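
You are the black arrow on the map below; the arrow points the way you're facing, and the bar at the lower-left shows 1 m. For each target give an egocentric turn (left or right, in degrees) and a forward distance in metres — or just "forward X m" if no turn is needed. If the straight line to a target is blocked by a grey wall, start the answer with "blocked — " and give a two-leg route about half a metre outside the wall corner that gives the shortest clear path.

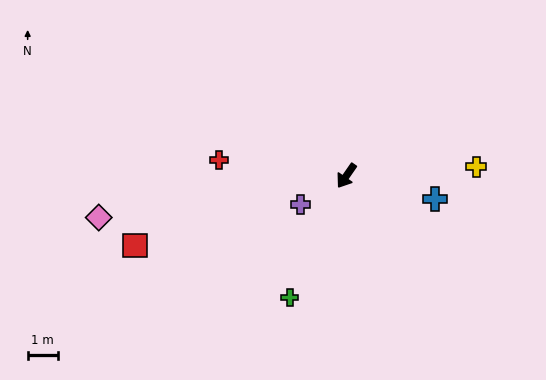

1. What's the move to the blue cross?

turn left 110°, forward 3.0 m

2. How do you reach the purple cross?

turn right 23°, forward 1.8 m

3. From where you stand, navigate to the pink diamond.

turn right 46°, forward 8.3 m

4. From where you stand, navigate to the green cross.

turn left 10°, forward 4.4 m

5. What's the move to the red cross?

turn right 62°, forward 4.2 m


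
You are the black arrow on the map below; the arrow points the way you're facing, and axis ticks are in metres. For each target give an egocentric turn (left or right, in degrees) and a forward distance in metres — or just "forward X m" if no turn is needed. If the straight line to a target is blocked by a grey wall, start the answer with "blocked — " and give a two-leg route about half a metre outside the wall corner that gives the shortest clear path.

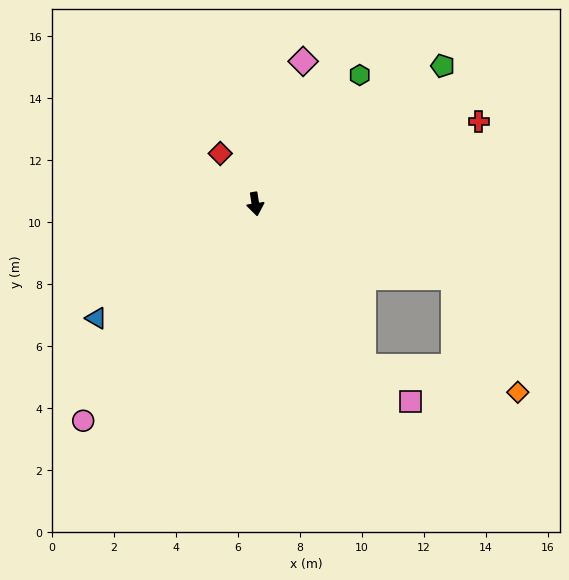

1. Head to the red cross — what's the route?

turn left 101°, forward 7.7 m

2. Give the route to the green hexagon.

turn left 132°, forward 5.3 m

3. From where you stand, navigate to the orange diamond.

blocked — turn left 61°, forward 6.8 m, then turn right 41°, forward 4.2 m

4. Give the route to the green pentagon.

turn left 118°, forward 7.5 m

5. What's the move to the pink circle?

turn right 47°, forward 8.9 m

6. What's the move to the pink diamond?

turn left 153°, forward 4.8 m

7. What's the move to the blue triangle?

turn right 63°, forward 6.3 m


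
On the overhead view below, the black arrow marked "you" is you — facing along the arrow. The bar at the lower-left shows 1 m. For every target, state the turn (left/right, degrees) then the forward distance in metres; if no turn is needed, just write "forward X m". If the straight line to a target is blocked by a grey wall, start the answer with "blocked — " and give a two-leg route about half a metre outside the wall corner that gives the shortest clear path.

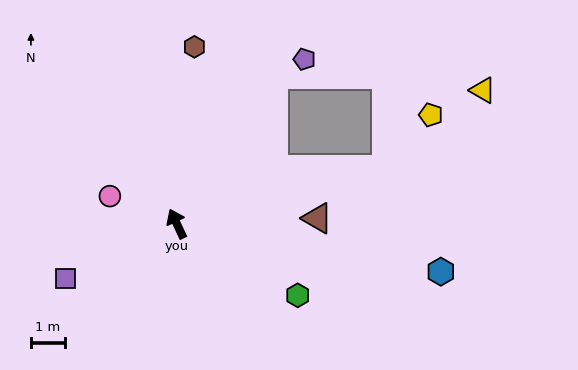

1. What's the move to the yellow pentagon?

blocked — turn right 101°, forward 6.3 m, then turn left 37°, forward 2.1 m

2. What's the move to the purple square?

turn left 91°, forward 3.6 m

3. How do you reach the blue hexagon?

turn right 125°, forward 7.8 m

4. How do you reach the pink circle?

turn left 43°, forward 2.1 m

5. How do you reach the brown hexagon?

turn right 31°, forward 5.2 m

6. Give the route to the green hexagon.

turn right 146°, forward 4.1 m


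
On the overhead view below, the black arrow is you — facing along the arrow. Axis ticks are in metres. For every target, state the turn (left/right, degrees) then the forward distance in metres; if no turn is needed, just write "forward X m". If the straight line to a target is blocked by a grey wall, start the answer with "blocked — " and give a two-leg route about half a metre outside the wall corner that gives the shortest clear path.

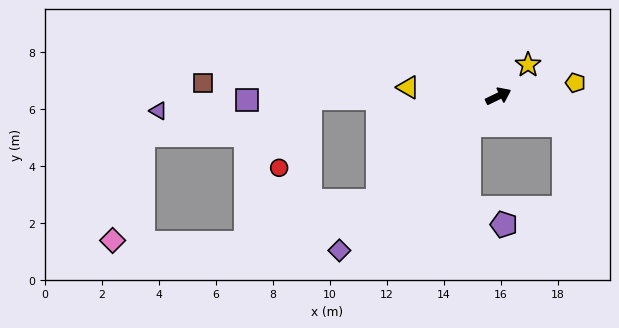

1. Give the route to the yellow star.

turn left 21°, forward 1.5 m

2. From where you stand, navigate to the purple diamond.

turn right 162°, forward 7.8 m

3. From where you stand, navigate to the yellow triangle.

turn left 149°, forward 3.2 m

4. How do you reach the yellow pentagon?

turn right 16°, forward 2.7 m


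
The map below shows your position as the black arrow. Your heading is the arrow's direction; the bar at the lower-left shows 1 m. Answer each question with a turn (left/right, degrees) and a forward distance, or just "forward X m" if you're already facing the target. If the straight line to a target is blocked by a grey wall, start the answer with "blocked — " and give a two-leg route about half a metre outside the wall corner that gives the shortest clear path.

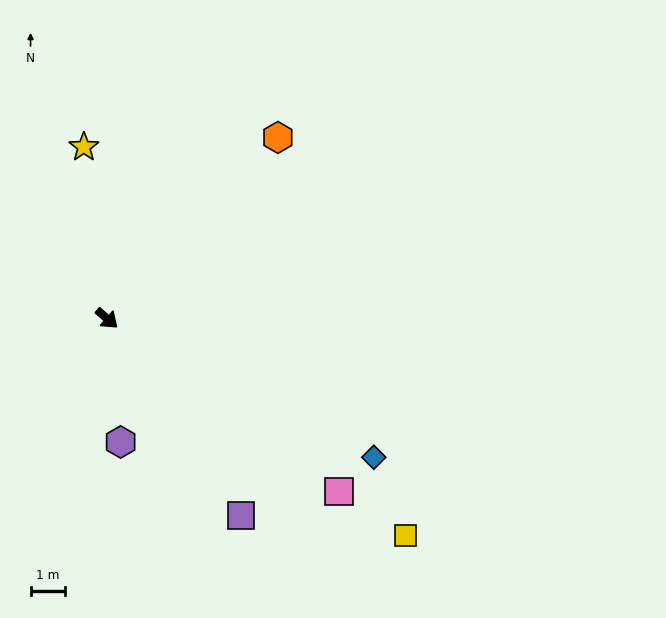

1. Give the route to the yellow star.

turn left 139°, forward 5.0 m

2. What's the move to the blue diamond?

turn left 14°, forward 8.7 m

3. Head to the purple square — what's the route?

turn right 15°, forward 6.9 m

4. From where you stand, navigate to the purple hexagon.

turn right 43°, forward 3.6 m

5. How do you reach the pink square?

turn left 4°, forward 8.3 m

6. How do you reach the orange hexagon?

turn left 88°, forward 7.2 m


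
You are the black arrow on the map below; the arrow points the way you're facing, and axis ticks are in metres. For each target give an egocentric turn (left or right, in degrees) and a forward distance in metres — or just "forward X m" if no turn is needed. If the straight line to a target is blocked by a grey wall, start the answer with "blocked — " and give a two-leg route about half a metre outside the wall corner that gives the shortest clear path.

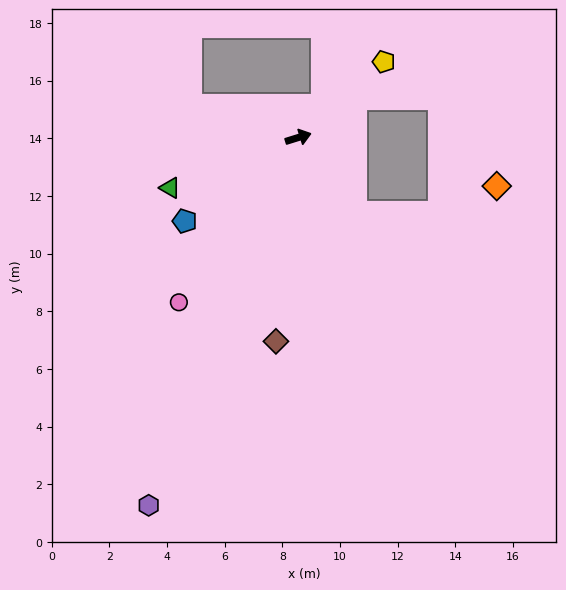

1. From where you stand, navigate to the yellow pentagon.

turn left 24°, forward 4.0 m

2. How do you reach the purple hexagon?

turn right 129°, forward 13.8 m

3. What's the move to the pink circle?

turn right 143°, forward 7.1 m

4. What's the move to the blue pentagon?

turn right 161°, forward 4.9 m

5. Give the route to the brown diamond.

turn right 114°, forward 7.1 m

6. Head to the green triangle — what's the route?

turn right 176°, forward 4.8 m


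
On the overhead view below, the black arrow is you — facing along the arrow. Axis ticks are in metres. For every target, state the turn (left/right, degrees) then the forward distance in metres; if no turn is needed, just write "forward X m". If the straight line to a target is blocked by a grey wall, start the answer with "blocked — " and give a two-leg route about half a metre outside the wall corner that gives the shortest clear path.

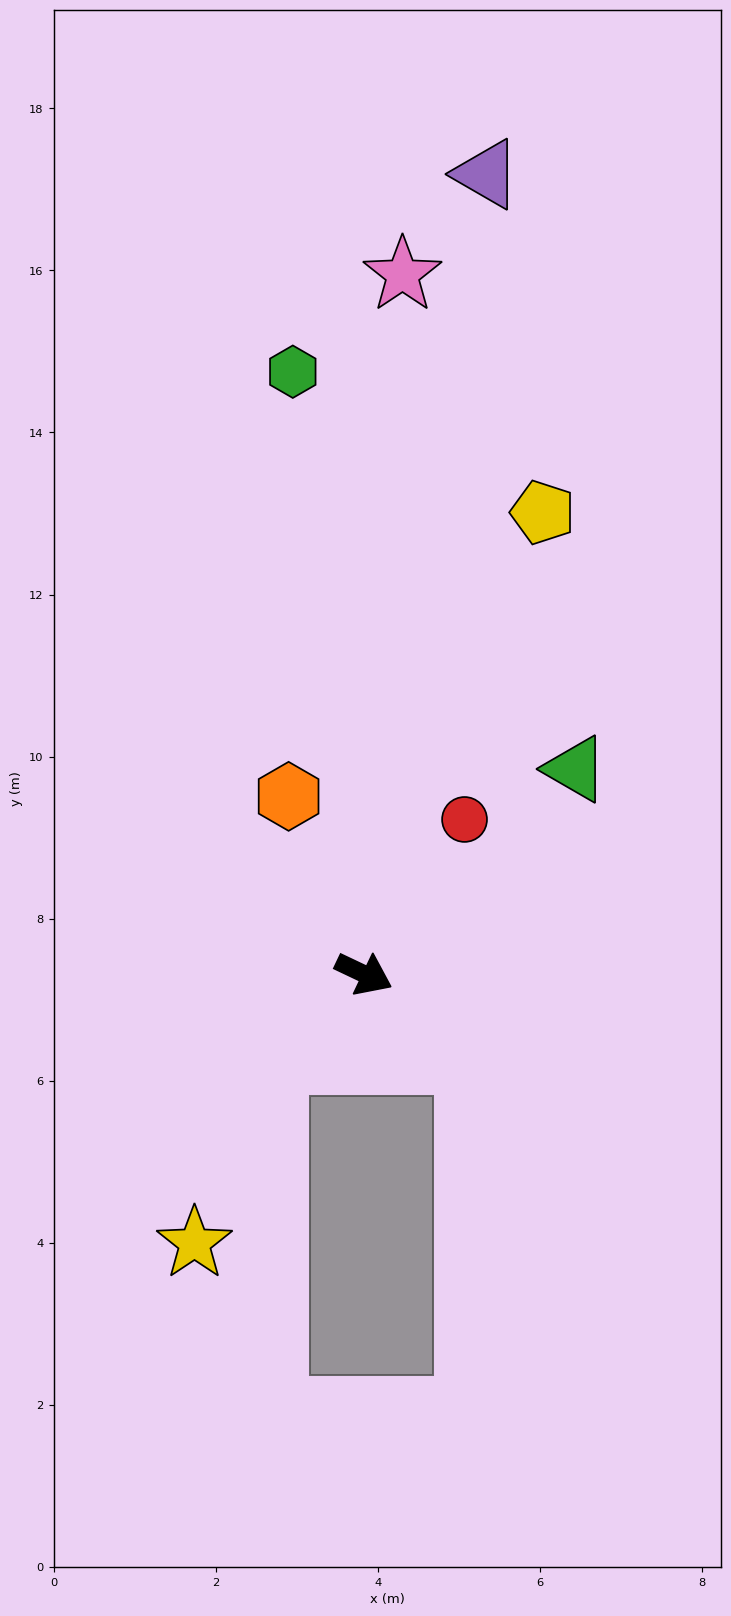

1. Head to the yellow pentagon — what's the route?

turn left 94°, forward 6.1 m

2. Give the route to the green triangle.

turn left 70°, forward 3.6 m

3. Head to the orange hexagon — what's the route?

turn left 138°, forward 2.4 m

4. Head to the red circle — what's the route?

turn left 82°, forward 2.3 m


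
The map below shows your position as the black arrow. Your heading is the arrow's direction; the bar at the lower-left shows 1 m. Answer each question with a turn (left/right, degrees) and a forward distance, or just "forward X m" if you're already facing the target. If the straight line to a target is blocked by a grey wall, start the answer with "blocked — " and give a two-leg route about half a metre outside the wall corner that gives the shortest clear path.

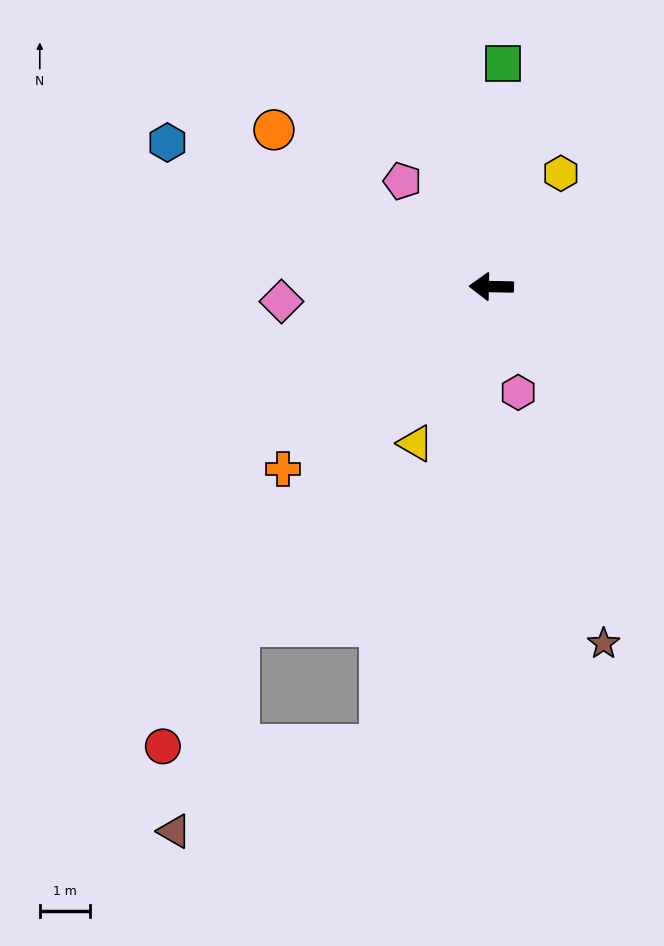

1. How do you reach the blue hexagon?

turn right 23°, forward 7.1 m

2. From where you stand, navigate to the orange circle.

turn right 35°, forward 5.4 m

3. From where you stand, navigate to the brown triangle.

blocked — turn left 54°, forward 8.5 m, then turn left 20°, forward 4.3 m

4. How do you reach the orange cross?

turn left 42°, forward 5.6 m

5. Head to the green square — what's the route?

turn right 92°, forward 4.5 m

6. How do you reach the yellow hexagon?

turn right 120°, forward 2.7 m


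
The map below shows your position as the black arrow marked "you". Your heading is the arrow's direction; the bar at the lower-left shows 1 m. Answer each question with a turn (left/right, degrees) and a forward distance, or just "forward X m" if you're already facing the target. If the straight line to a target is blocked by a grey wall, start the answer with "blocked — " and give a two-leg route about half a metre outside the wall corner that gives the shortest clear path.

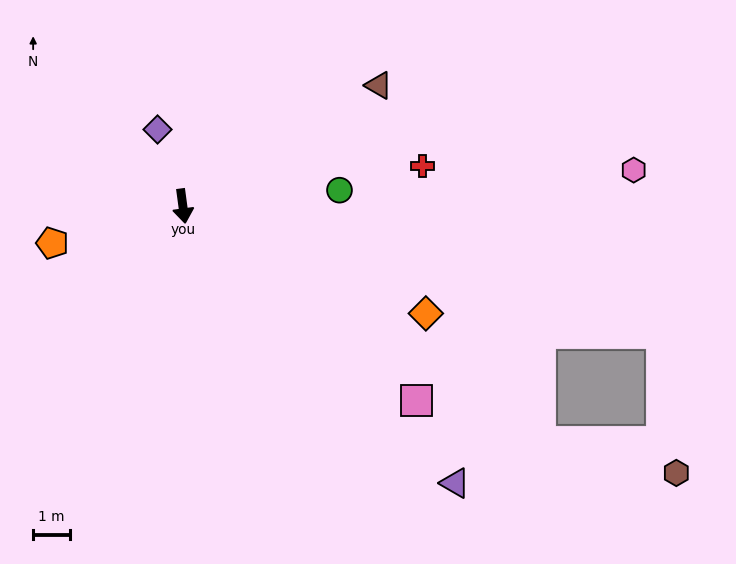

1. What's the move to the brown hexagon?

blocked — turn left 49°, forward 11.6 m, then turn left 21°, forward 3.8 m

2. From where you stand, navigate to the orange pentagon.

turn right 82°, forward 3.7 m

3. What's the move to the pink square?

turn left 43°, forward 8.2 m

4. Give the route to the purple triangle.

turn left 37°, forward 10.5 m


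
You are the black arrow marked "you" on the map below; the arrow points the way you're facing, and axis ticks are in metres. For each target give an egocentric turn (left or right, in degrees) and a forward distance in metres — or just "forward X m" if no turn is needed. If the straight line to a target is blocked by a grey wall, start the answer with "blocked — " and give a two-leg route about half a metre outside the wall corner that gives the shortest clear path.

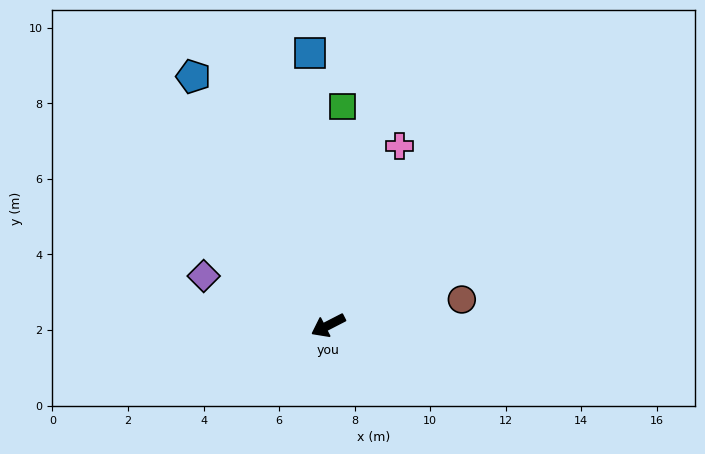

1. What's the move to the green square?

turn right 121°, forward 5.8 m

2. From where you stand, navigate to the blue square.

turn right 113°, forward 7.2 m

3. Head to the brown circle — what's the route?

turn left 164°, forward 3.6 m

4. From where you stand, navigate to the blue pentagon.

turn right 89°, forward 7.5 m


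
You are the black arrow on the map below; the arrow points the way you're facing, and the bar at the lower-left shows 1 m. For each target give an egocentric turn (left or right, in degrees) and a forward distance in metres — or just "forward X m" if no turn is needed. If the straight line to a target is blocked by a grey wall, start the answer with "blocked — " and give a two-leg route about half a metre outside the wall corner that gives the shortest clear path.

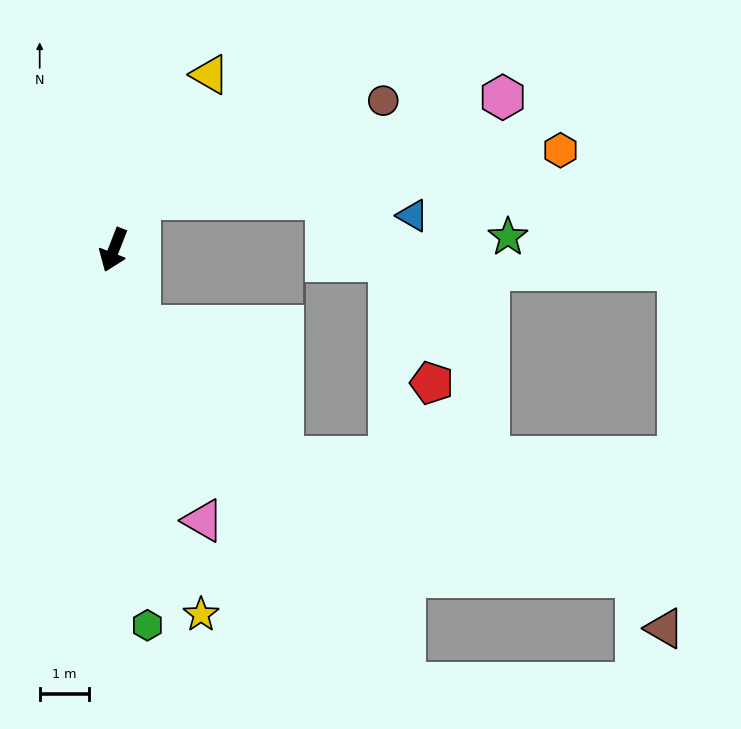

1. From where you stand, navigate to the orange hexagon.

blocked — turn left 174°, forward 1.2 m, then turn right 56°, forward 8.6 m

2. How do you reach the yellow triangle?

turn left 173°, forward 4.1 m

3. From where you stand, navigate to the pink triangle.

turn left 40°, forward 5.8 m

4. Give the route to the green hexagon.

turn left 26°, forward 7.7 m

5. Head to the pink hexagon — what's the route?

blocked — turn left 174°, forward 1.2 m, then turn right 47°, forward 7.7 m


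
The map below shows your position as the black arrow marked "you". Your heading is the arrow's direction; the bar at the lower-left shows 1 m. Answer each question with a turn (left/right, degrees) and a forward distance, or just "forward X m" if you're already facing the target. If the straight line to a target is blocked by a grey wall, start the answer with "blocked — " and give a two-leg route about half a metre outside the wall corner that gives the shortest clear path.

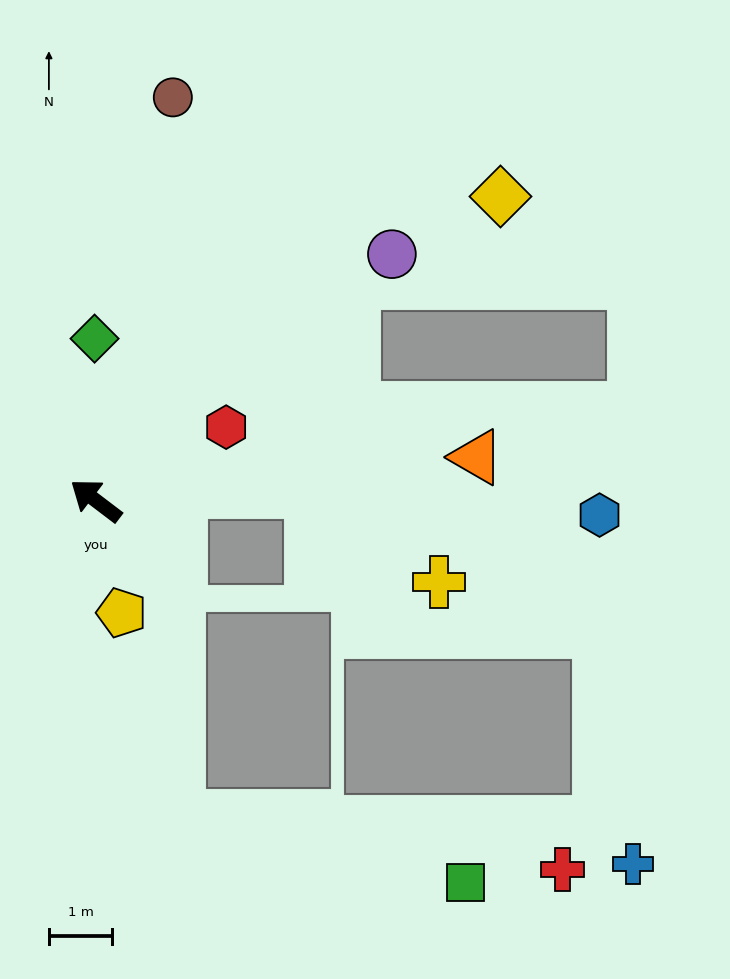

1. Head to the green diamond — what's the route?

turn right 52°, forward 2.5 m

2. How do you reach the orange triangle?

turn right 136°, forward 6.0 m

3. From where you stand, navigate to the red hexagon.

turn right 113°, forward 2.4 m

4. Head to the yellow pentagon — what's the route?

turn left 140°, forward 1.8 m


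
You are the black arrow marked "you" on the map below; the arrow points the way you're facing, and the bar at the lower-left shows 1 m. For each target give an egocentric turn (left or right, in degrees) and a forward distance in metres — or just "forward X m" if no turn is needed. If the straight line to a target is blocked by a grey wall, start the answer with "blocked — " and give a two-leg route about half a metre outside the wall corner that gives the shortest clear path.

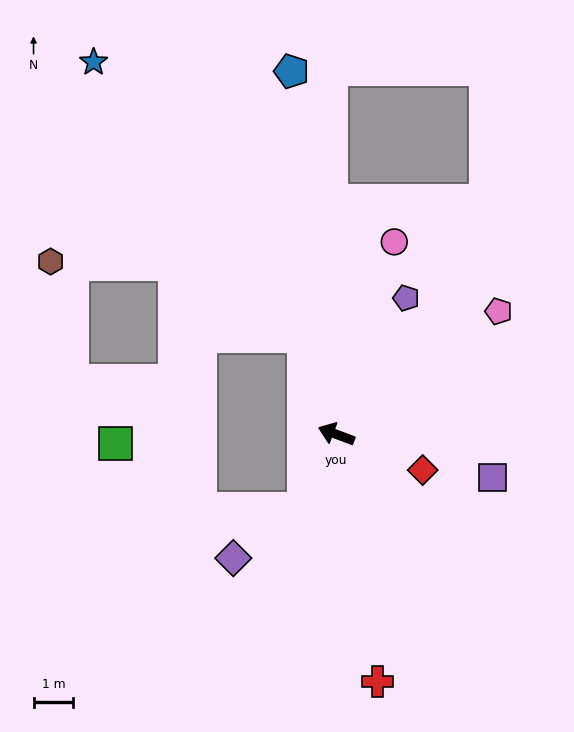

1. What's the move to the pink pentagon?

turn right 122°, forward 5.1 m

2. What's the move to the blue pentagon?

turn right 62°, forward 9.2 m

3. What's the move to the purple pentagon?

turn right 97°, forward 3.9 m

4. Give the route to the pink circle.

turn right 86°, forward 5.1 m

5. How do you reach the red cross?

turn left 120°, forward 6.3 m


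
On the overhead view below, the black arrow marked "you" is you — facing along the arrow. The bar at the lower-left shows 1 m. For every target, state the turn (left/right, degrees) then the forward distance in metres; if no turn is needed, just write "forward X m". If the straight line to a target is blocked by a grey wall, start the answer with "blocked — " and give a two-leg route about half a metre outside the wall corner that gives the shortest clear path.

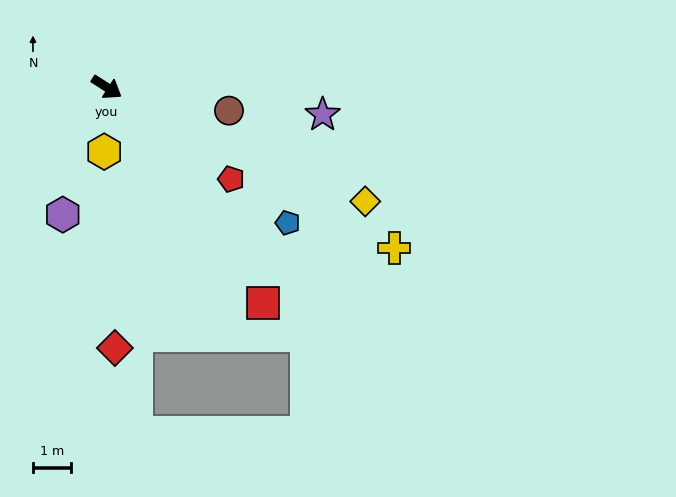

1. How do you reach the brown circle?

turn left 22°, forward 3.3 m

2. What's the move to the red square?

turn right 21°, forward 7.0 m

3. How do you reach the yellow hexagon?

turn right 60°, forward 1.7 m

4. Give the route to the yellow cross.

turn left 4°, forward 8.6 m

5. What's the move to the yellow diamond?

turn left 9°, forward 7.4 m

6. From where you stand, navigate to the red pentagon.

turn right 4°, forward 4.1 m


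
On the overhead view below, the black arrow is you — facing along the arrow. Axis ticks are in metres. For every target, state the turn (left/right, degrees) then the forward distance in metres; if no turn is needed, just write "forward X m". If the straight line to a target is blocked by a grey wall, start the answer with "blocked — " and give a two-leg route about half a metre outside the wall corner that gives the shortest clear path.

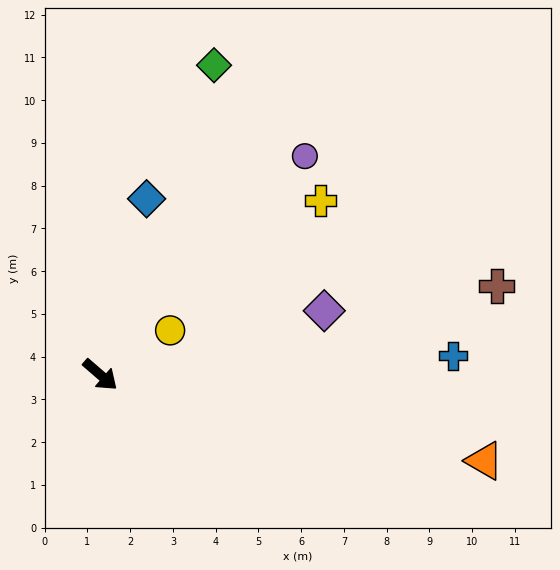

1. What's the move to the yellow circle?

turn left 73°, forward 1.9 m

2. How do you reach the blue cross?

turn left 44°, forward 8.3 m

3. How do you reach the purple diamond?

turn left 57°, forward 5.4 m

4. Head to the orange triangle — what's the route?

turn left 28°, forward 9.2 m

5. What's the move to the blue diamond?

turn left 116°, forward 4.3 m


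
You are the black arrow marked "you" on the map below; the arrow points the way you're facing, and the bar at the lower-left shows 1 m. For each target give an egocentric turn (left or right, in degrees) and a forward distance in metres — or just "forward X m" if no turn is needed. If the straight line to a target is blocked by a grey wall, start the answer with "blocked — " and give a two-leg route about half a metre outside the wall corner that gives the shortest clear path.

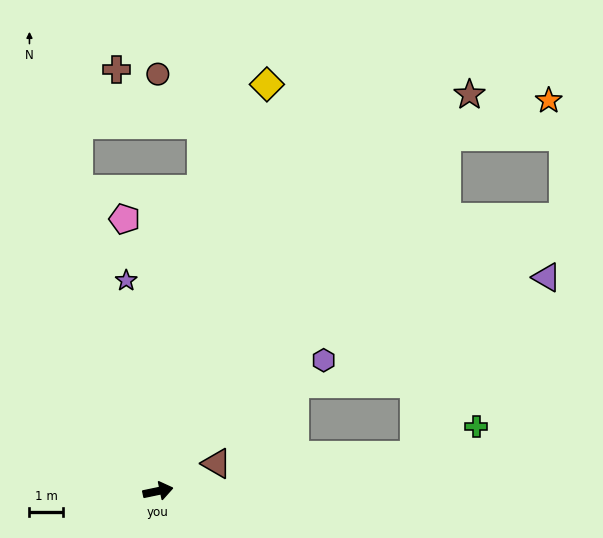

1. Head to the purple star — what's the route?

turn left 87°, forward 6.4 m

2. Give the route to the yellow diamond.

turn left 63°, forward 12.7 m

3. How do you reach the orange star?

blocked — turn left 39°, forward 13.8 m, then turn right 31°, forward 3.3 m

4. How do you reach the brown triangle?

turn left 13°, forward 2.0 m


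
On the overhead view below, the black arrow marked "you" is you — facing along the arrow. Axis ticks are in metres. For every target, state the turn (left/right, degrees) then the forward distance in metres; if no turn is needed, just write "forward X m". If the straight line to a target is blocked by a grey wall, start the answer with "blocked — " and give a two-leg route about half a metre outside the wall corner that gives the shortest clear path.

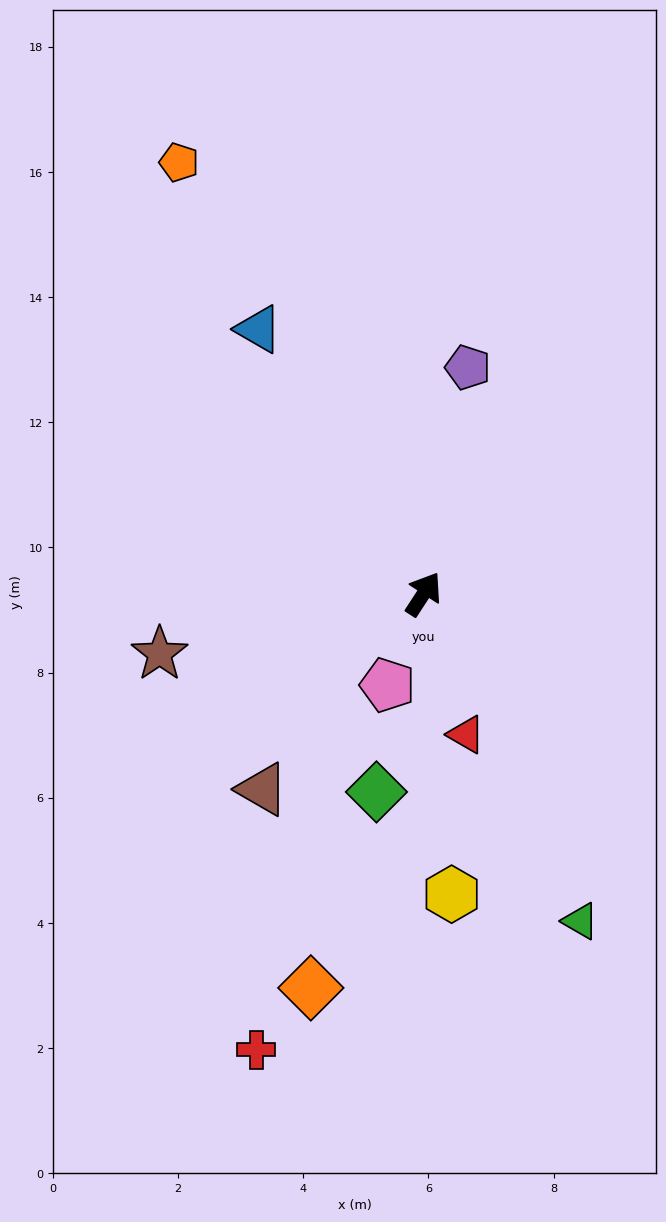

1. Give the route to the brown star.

turn left 136°, forward 4.3 m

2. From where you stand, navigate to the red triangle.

turn right 130°, forward 2.3 m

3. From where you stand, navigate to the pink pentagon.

turn right 169°, forward 1.6 m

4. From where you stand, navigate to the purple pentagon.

turn left 22°, forward 3.7 m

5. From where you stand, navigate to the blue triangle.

turn left 65°, forward 5.0 m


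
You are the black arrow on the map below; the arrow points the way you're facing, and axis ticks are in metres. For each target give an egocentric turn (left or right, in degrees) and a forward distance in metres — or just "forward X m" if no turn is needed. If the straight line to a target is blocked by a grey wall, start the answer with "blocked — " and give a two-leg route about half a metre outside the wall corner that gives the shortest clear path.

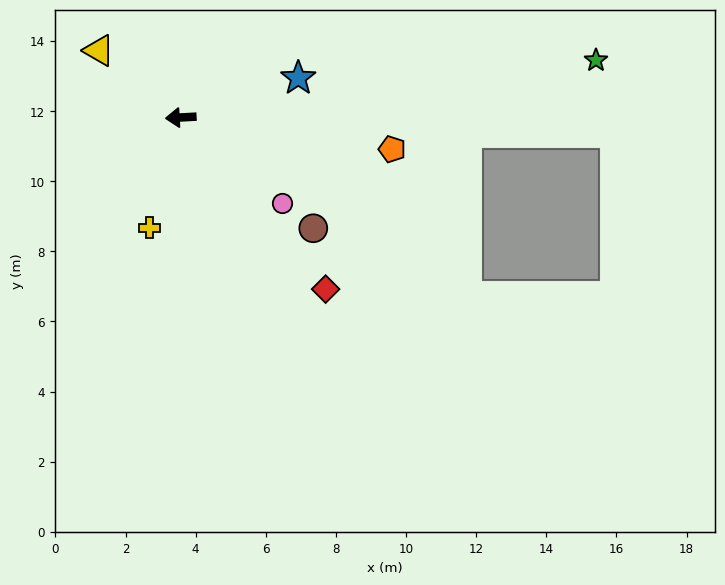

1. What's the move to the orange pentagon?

turn left 168°, forward 6.1 m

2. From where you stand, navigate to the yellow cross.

turn left 71°, forward 3.3 m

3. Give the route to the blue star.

turn right 165°, forward 3.5 m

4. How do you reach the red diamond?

turn left 127°, forward 6.4 m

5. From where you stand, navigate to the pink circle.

turn left 137°, forward 3.8 m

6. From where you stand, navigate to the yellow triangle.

turn right 42°, forward 3.0 m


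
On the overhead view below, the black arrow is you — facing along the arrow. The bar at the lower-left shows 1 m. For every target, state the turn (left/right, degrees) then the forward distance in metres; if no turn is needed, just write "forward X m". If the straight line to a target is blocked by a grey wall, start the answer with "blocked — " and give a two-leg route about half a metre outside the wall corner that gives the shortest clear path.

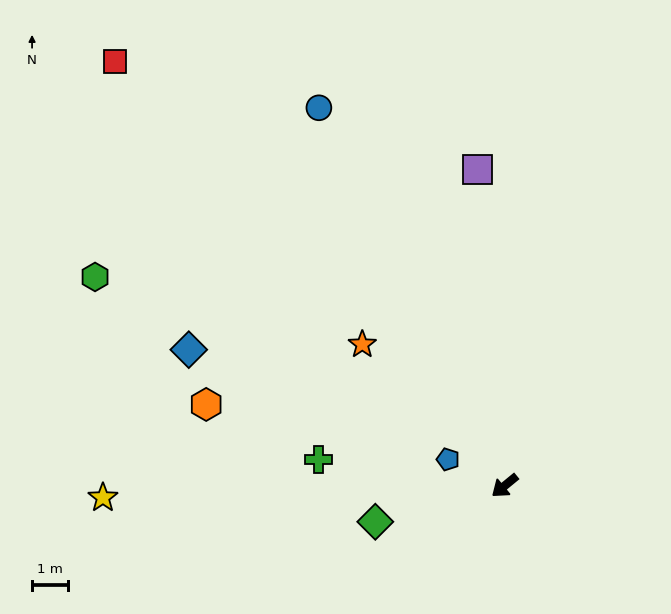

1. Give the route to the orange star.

turn right 84°, forward 5.6 m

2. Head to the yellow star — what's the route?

turn right 38°, forward 11.3 m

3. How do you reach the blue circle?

turn right 103°, forward 11.8 m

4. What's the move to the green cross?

turn right 47°, forward 5.3 m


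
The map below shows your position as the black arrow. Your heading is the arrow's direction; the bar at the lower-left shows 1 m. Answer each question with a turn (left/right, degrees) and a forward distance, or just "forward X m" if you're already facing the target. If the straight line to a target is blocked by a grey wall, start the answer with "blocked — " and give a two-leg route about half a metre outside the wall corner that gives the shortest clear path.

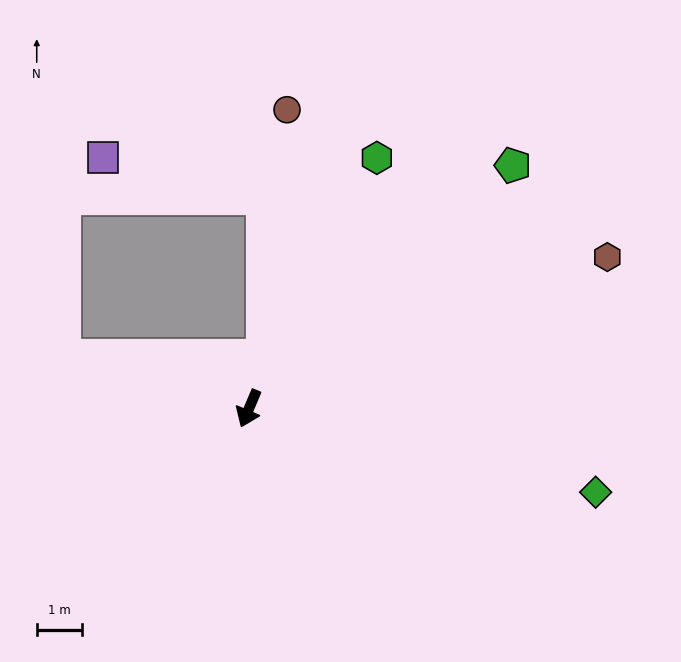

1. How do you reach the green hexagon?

turn left 176°, forward 6.2 m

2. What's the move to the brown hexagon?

turn left 136°, forward 8.5 m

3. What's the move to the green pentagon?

turn left 155°, forward 7.9 m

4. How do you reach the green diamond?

turn left 99°, forward 7.8 m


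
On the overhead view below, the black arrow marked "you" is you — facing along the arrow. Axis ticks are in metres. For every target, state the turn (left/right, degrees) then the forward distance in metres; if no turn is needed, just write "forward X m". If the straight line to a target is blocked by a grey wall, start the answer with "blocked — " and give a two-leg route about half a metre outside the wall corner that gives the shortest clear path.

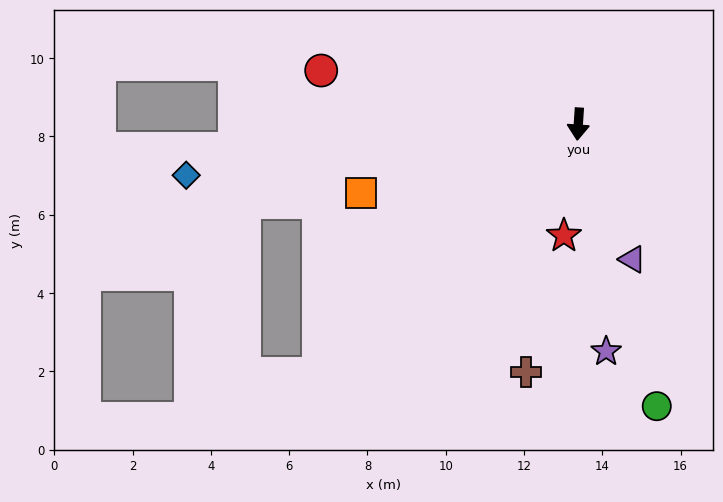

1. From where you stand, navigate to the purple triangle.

turn left 26°, forward 3.7 m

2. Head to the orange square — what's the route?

turn right 69°, forward 5.8 m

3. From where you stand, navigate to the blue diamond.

turn right 79°, forward 10.1 m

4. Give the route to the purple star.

turn left 11°, forward 5.8 m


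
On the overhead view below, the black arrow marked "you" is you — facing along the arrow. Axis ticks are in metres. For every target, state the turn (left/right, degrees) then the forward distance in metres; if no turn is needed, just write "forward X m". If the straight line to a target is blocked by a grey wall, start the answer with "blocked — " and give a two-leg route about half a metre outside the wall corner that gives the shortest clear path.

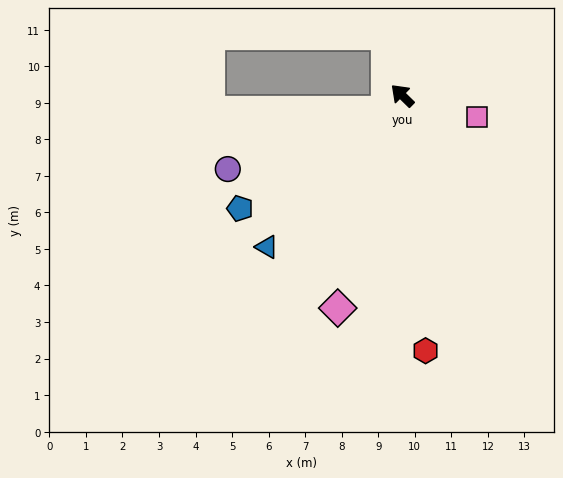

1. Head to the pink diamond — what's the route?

turn left 118°, forward 6.1 m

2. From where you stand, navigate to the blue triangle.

turn left 93°, forward 5.6 m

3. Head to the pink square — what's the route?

turn right 152°, forward 2.1 m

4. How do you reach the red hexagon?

turn left 140°, forward 7.0 m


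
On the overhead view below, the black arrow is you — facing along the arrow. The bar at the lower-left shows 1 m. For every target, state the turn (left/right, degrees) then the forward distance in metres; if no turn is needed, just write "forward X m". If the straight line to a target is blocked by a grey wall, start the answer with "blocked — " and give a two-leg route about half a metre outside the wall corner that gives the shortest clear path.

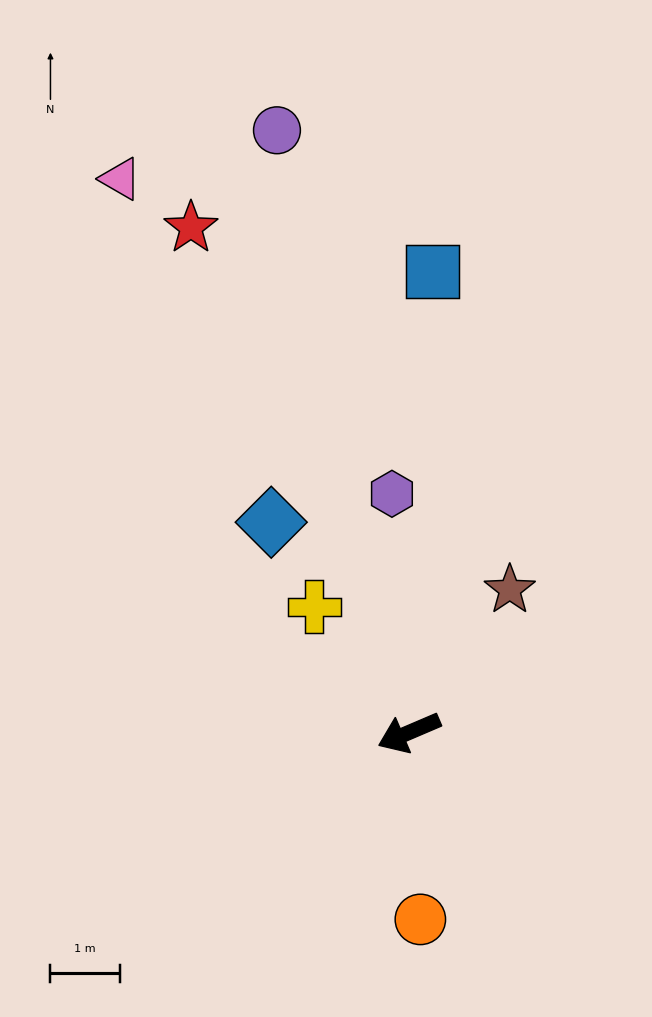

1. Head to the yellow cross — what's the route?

turn right 76°, forward 2.3 m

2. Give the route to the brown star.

turn right 148°, forward 2.5 m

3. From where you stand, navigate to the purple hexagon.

turn right 109°, forward 3.5 m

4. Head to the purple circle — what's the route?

turn right 101°, forward 8.9 m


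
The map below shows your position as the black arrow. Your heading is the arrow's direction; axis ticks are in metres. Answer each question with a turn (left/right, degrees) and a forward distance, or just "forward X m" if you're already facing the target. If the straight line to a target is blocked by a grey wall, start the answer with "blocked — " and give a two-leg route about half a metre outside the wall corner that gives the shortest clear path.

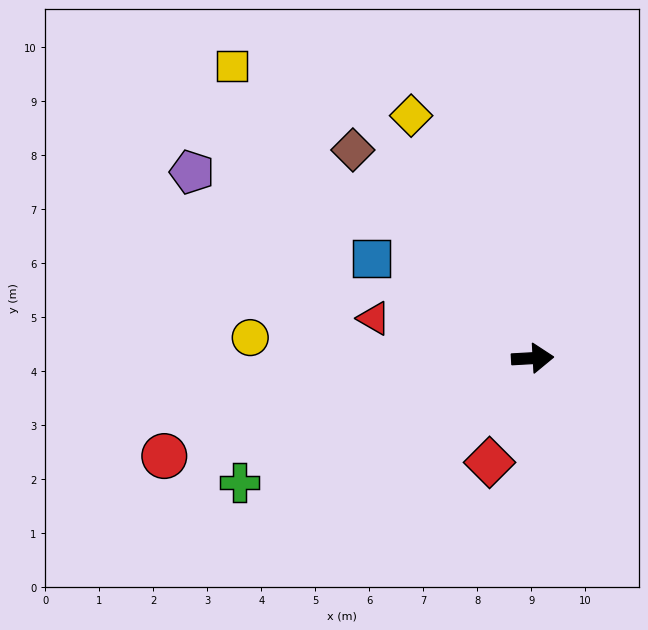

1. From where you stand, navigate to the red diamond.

turn right 116°, forward 2.1 m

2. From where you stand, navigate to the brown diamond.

turn left 128°, forward 5.1 m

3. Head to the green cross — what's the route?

turn right 160°, forward 5.9 m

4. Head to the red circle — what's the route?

turn right 168°, forward 7.1 m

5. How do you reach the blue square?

turn left 145°, forward 3.5 m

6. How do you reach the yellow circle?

turn left 173°, forward 5.2 m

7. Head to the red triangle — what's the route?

turn left 163°, forward 3.0 m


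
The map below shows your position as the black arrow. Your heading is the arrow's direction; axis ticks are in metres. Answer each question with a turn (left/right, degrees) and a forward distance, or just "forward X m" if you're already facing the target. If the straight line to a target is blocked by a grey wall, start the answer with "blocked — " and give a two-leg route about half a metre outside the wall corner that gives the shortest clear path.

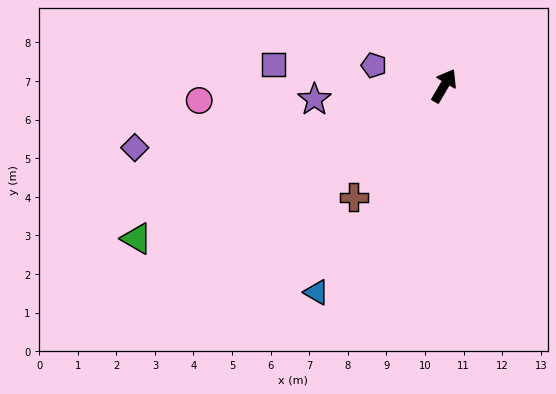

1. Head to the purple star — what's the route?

turn left 127°, forward 3.4 m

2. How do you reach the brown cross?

turn left 171°, forward 3.7 m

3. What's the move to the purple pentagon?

turn left 104°, forward 1.9 m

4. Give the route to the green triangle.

turn left 147°, forward 8.9 m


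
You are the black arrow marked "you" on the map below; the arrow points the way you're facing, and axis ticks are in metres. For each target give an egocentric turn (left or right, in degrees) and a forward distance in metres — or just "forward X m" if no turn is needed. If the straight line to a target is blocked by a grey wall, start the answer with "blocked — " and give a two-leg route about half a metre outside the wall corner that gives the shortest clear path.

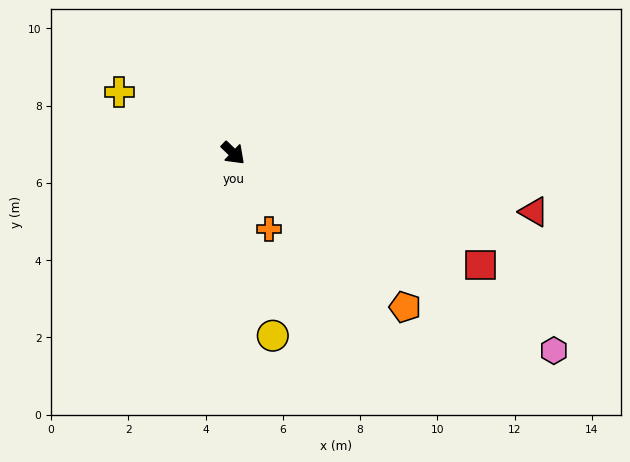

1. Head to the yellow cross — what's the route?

turn right 164°, forward 3.3 m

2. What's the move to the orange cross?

turn right 21°, forward 2.2 m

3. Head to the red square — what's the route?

turn left 20°, forward 7.0 m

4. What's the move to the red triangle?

turn left 33°, forward 7.9 m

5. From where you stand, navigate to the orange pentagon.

turn left 2°, forward 6.0 m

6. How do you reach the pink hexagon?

turn left 12°, forward 9.7 m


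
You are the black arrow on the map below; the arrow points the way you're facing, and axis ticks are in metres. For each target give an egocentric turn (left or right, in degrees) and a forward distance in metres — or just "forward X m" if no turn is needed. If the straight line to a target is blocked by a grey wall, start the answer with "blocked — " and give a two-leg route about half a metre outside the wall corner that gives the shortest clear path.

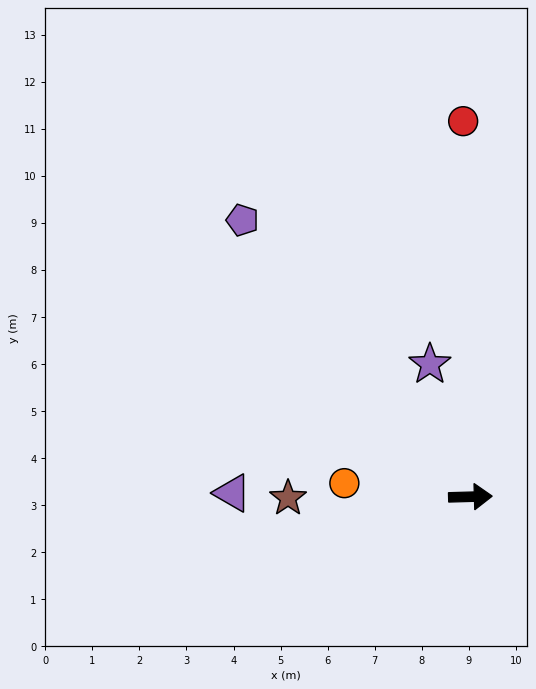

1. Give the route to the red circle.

turn left 89°, forward 8.0 m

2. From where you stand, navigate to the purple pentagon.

turn left 128°, forward 7.6 m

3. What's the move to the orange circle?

turn left 172°, forward 2.7 m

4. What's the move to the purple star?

turn left 105°, forward 2.9 m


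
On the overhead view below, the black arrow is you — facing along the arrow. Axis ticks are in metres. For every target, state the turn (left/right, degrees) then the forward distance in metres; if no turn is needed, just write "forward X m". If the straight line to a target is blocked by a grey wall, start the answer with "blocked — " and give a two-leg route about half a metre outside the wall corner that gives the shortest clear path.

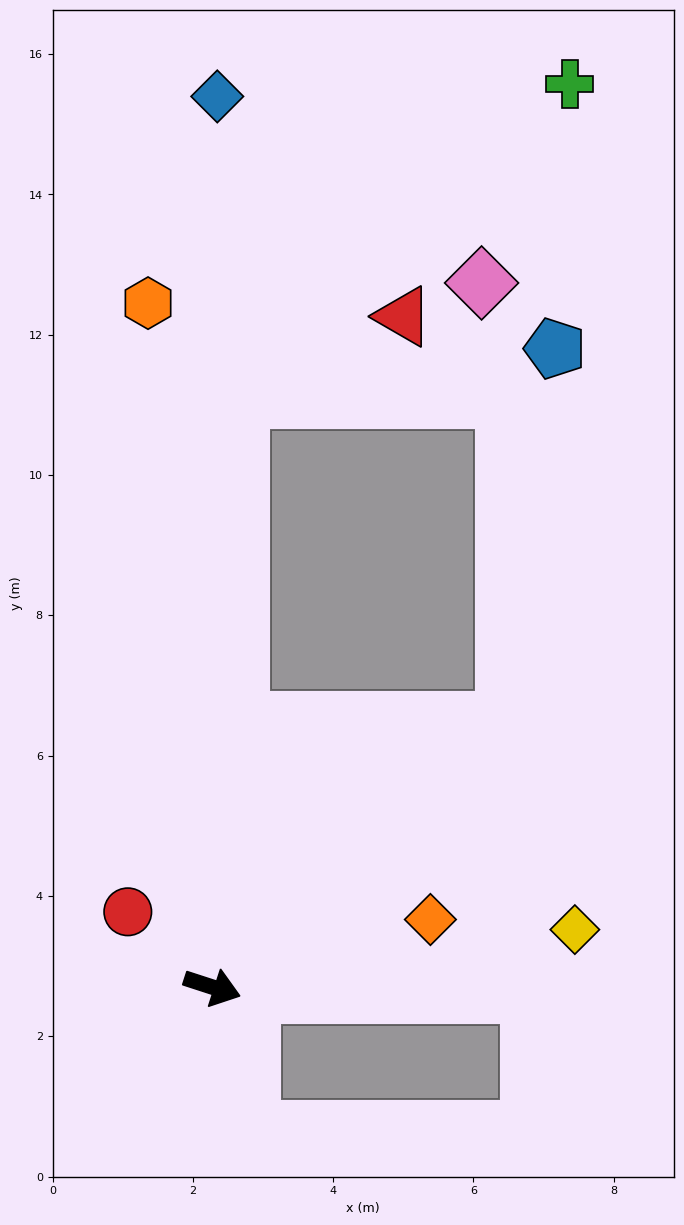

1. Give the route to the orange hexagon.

turn left 113°, forward 9.8 m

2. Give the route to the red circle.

turn left 156°, forward 1.6 m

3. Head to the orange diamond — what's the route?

turn left 35°, forward 3.3 m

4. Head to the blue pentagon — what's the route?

blocked — turn left 60°, forward 5.6 m, then turn left 40°, forward 5.4 m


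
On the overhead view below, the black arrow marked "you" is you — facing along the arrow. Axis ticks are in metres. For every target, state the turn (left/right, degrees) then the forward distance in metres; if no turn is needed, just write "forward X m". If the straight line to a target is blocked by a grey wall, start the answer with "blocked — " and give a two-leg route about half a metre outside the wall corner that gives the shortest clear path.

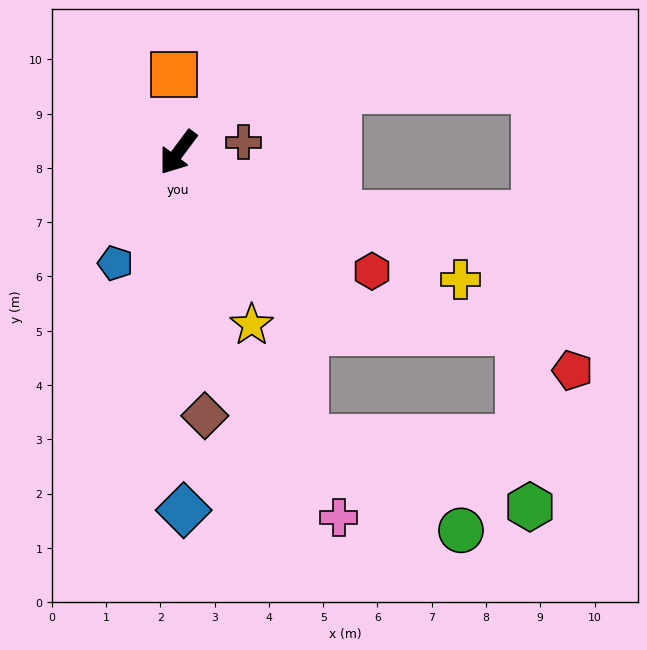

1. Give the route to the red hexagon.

turn left 95°, forward 4.2 m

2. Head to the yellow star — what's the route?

turn left 60°, forward 3.5 m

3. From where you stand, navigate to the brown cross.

turn left 135°, forward 1.2 m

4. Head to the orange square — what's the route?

turn right 140°, forward 1.4 m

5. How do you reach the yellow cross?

turn left 102°, forward 5.7 m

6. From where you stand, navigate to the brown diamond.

turn left 42°, forward 4.9 m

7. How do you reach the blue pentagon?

turn left 7°, forward 2.3 m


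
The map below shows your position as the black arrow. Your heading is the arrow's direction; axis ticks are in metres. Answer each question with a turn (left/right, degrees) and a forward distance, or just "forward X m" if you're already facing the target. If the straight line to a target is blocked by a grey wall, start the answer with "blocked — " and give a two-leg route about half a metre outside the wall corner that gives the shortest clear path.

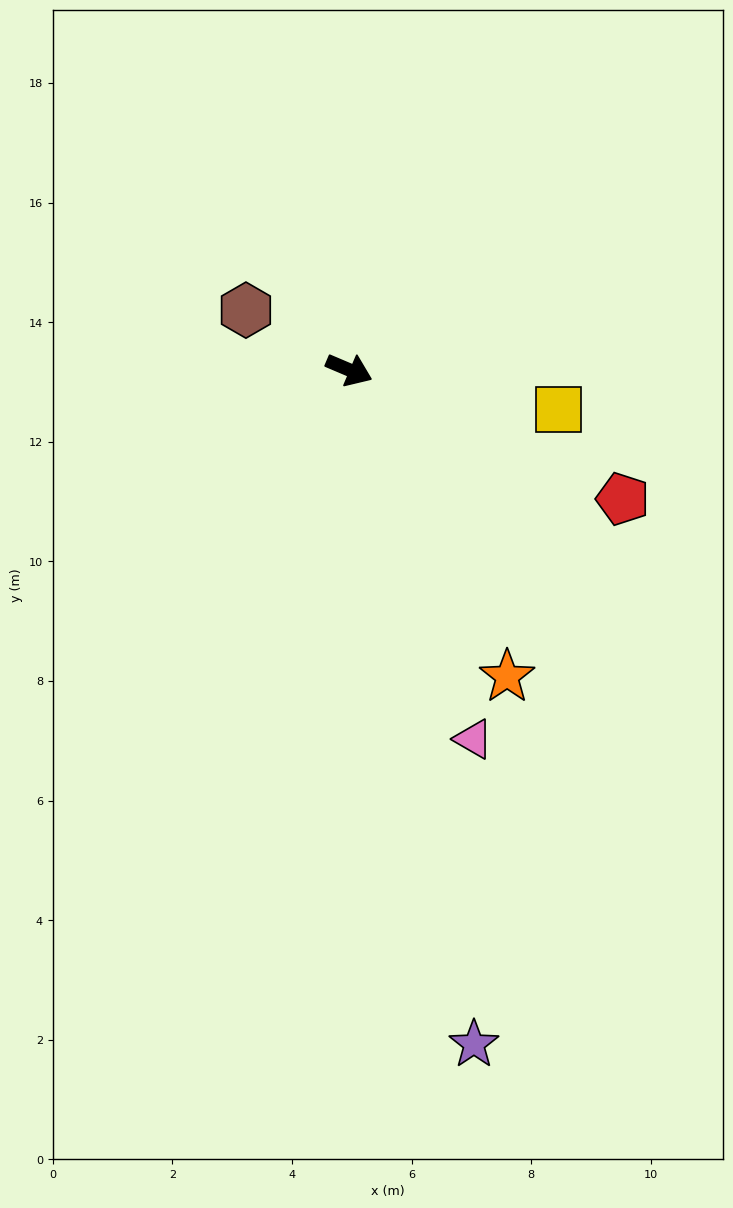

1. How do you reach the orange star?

turn right 40°, forward 5.8 m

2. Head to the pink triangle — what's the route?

turn right 48°, forward 6.5 m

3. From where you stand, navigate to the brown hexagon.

turn left 173°, forward 2.0 m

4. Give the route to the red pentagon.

turn right 2°, forward 5.1 m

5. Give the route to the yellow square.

turn left 12°, forward 3.6 m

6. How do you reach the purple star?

turn right 57°, forward 11.5 m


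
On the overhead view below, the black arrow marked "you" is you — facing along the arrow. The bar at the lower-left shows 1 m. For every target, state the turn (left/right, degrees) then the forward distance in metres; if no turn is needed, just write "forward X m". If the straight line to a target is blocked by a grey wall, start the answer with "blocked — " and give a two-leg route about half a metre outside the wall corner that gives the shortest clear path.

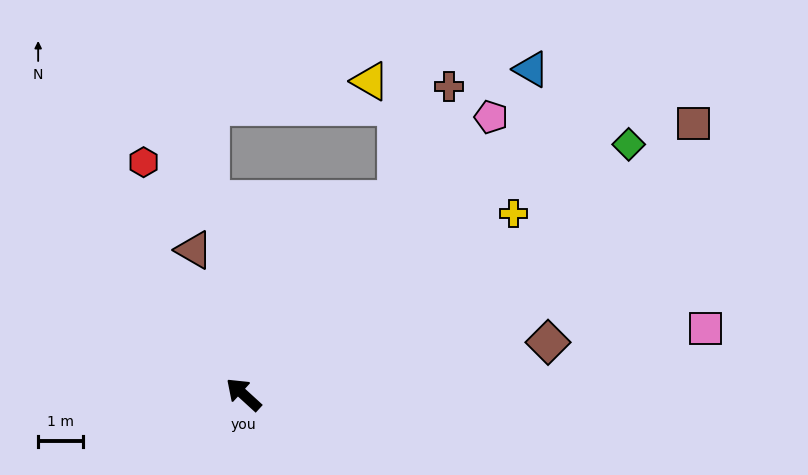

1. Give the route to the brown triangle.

turn right 29°, forward 3.4 m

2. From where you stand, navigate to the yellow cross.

turn right 104°, forward 7.2 m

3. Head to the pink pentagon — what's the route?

turn right 89°, forward 8.3 m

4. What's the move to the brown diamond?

turn right 128°, forward 6.9 m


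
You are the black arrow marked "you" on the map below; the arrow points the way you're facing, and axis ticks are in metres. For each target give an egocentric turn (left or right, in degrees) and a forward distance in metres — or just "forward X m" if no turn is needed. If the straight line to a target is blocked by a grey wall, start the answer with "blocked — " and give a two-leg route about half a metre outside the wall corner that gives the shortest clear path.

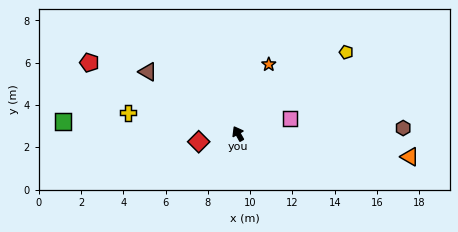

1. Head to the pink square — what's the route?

turn right 103°, forward 2.6 m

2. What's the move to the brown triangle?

turn left 26°, forward 5.2 m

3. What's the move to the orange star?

turn right 53°, forward 3.6 m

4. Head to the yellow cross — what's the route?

turn left 50°, forward 5.3 m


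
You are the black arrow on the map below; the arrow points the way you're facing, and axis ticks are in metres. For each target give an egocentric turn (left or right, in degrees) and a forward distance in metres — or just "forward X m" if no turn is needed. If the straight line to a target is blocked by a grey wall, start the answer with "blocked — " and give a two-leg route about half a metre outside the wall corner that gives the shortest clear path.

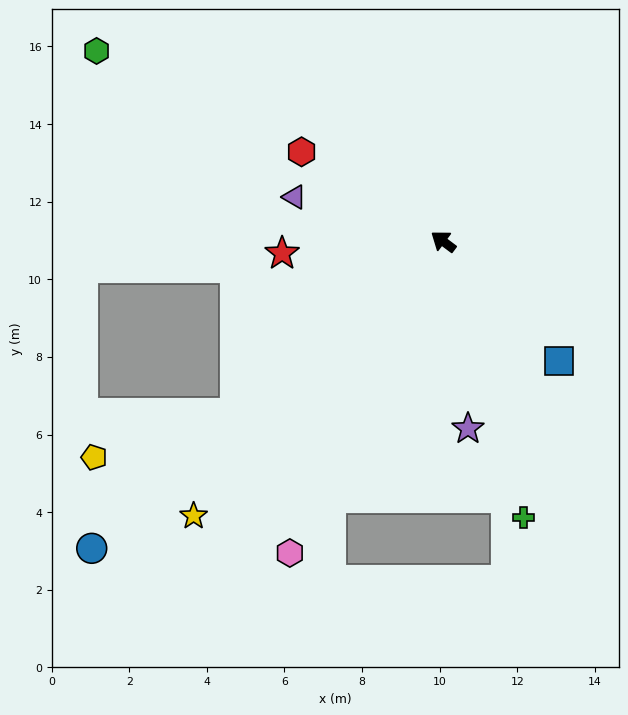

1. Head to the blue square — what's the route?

turn left 171°, forward 4.3 m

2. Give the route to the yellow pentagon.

blocked — turn left 77°, forward 6.9 m, then turn right 23°, forward 3.8 m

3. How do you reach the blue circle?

turn left 78°, forward 12.0 m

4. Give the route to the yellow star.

turn left 85°, forward 9.6 m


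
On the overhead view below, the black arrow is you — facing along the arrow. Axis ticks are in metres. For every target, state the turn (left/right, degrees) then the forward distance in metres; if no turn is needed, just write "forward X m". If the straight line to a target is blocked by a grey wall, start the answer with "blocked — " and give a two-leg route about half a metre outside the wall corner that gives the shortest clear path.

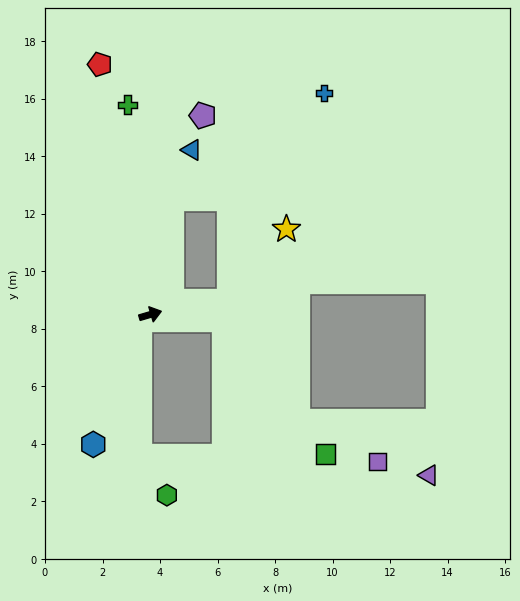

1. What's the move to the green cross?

turn left 80°, forward 7.3 m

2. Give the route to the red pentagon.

turn left 85°, forward 8.9 m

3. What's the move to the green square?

blocked — turn right 21°, forward 2.6 m, then turn right 48°, forward 5.8 m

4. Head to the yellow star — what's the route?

blocked — turn right 6°, forward 2.8 m, then turn left 41°, forward 3.2 m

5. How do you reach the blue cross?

blocked — turn left 63°, forward 4.1 m, then turn right 44°, forward 6.4 m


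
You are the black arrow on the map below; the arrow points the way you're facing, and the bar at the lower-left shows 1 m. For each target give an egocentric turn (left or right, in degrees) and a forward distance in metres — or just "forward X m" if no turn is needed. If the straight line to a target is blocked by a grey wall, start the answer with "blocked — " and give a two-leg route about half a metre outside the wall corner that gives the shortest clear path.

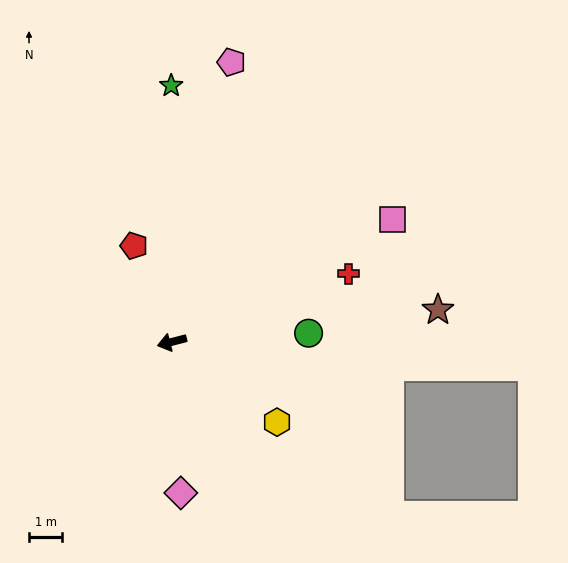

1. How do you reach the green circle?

turn left 169°, forward 4.2 m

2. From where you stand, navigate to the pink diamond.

turn left 79°, forward 4.6 m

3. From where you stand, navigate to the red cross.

turn right 174°, forward 5.7 m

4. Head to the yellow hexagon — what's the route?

turn left 128°, forward 4.0 m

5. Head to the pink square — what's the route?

turn right 166°, forward 7.6 m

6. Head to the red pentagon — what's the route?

turn right 83°, forward 3.1 m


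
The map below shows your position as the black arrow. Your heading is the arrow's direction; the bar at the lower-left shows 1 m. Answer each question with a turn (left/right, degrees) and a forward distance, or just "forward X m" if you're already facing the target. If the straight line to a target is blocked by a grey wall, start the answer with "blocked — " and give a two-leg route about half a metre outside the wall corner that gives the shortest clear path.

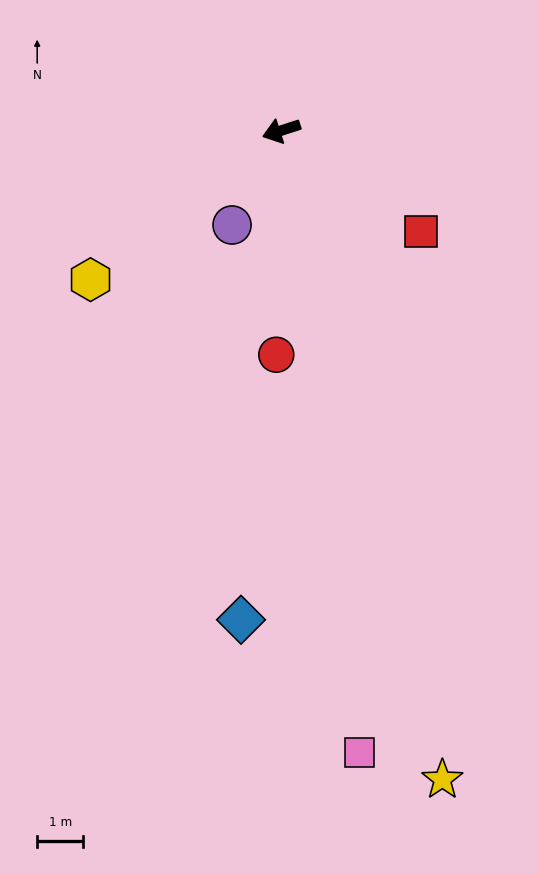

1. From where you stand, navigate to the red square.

turn left 126°, forward 3.7 m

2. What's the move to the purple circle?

turn left 44°, forward 2.3 m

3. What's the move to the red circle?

turn left 71°, forward 4.9 m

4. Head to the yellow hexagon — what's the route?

turn left 20°, forward 5.3 m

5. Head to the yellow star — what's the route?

turn left 86°, forward 14.5 m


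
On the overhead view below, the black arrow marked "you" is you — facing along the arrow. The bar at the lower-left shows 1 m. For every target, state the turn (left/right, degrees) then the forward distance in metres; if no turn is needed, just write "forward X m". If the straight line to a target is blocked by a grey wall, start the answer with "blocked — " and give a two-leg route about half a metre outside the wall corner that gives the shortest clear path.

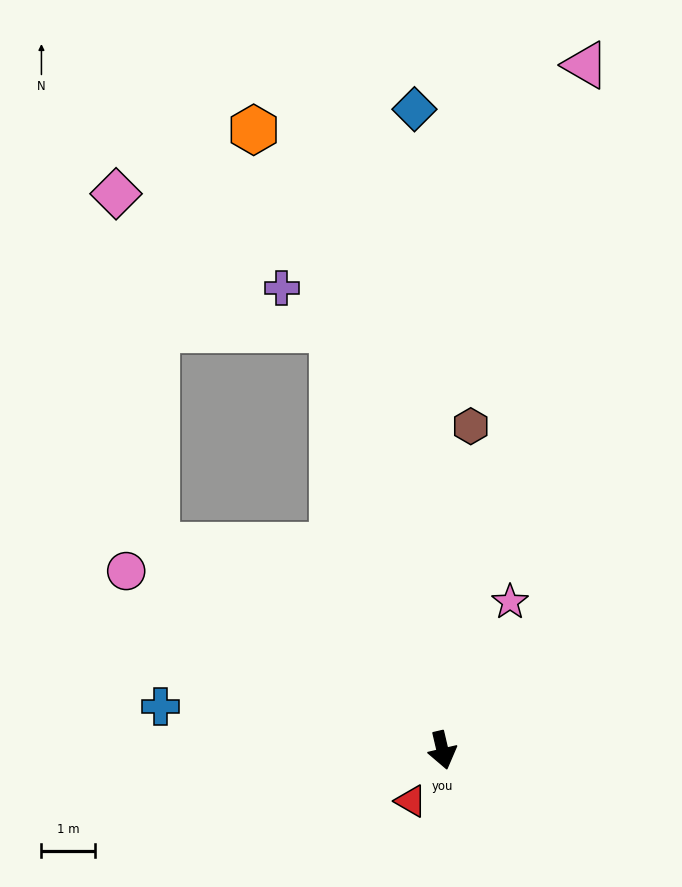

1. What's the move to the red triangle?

turn right 45°, forward 1.1 m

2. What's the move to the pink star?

turn left 142°, forward 3.0 m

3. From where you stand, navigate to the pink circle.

turn right 133°, forward 6.8 m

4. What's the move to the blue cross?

turn right 112°, forward 5.3 m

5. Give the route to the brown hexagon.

turn left 162°, forward 6.1 m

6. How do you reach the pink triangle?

turn left 155°, forward 13.1 m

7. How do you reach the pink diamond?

blocked — turn right 139°, forward 6.6 m, then turn right 47°, forward 6.6 m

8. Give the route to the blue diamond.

turn left 169°, forward 12.0 m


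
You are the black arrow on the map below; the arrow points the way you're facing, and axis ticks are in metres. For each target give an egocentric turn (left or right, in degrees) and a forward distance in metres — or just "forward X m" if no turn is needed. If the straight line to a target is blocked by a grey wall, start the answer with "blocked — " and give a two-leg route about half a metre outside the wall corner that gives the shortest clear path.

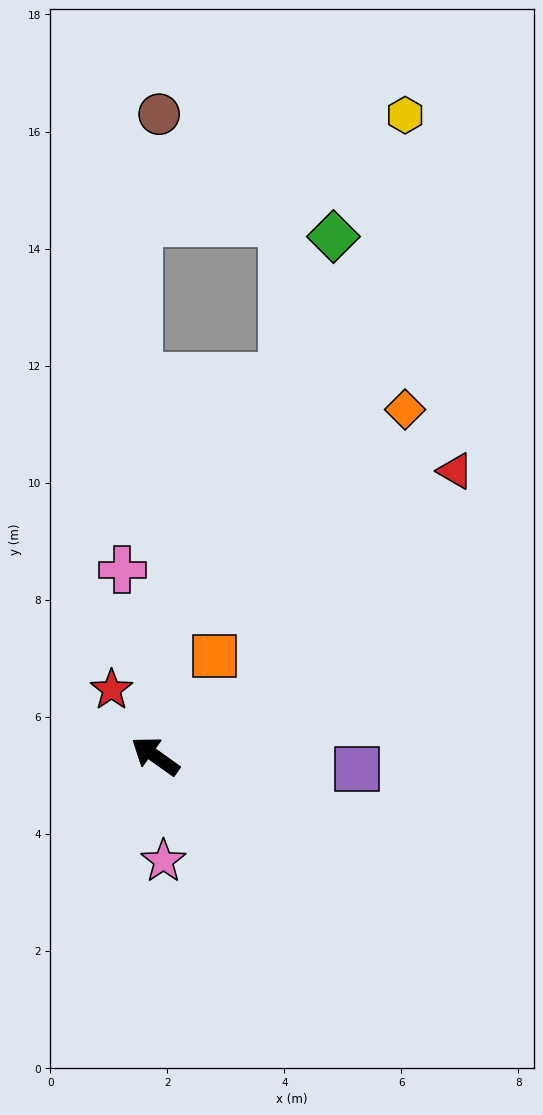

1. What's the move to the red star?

turn right 21°, forward 1.4 m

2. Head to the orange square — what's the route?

turn right 85°, forward 2.0 m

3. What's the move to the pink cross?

turn right 44°, forward 3.2 m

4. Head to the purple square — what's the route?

turn right 148°, forward 3.5 m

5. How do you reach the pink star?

turn left 130°, forward 1.8 m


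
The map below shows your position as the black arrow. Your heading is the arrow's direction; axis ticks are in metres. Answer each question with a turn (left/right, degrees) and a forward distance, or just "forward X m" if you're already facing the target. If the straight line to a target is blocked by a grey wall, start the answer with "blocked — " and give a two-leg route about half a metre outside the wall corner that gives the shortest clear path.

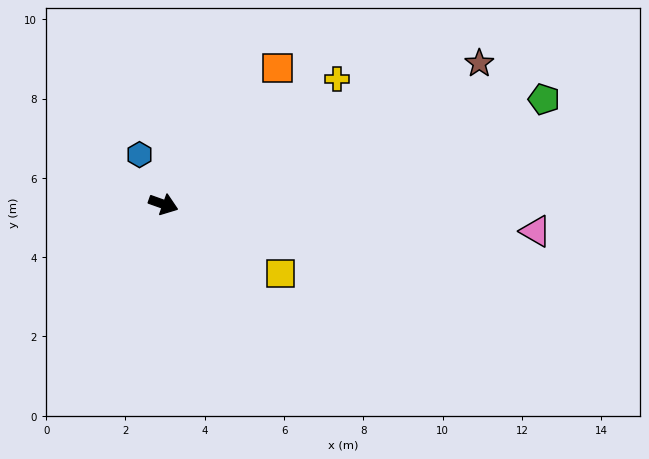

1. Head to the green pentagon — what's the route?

turn left 35°, forward 10.0 m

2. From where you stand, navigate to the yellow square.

turn right 11°, forward 3.4 m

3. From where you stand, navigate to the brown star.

turn left 44°, forward 8.7 m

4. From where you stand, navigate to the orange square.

turn left 70°, forward 4.5 m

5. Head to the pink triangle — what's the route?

turn left 15°, forward 9.4 m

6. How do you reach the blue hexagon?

turn left 135°, forward 1.4 m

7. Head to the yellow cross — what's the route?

turn left 55°, forward 5.4 m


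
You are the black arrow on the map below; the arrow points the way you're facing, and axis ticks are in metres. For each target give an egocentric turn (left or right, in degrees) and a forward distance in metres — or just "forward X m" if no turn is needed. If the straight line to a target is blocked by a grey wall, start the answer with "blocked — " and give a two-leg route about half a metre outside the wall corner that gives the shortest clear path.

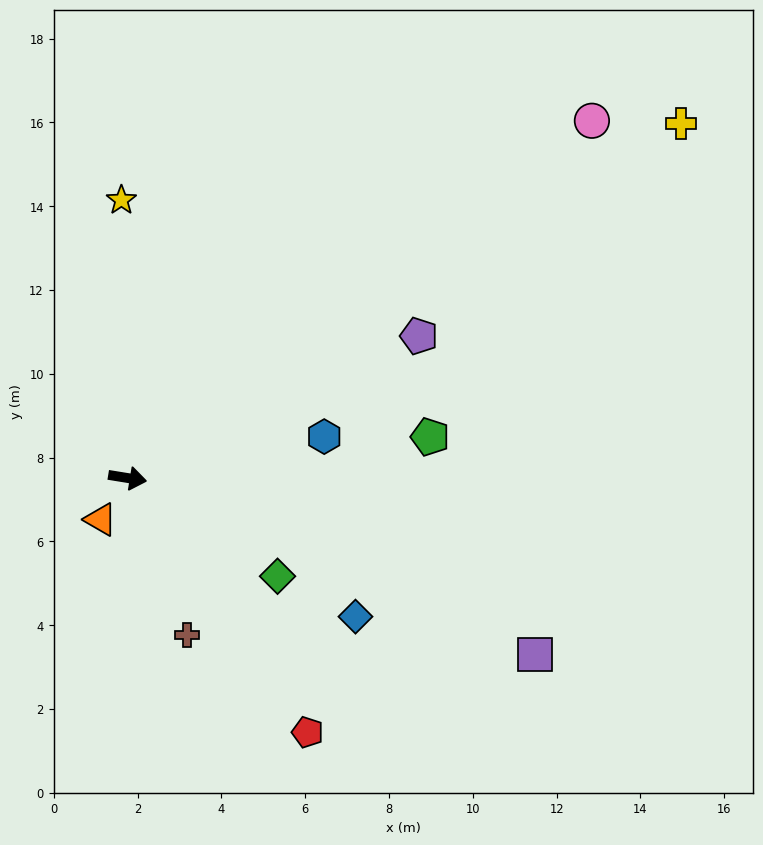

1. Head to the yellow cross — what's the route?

turn left 42°, forward 15.7 m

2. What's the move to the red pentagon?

turn right 45°, forward 7.4 m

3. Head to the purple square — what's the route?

turn right 14°, forward 10.6 m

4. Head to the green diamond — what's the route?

turn right 24°, forward 4.3 m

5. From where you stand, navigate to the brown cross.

turn right 60°, forward 4.0 m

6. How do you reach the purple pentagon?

turn left 35°, forward 7.7 m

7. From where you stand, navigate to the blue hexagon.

turn left 21°, forward 4.8 m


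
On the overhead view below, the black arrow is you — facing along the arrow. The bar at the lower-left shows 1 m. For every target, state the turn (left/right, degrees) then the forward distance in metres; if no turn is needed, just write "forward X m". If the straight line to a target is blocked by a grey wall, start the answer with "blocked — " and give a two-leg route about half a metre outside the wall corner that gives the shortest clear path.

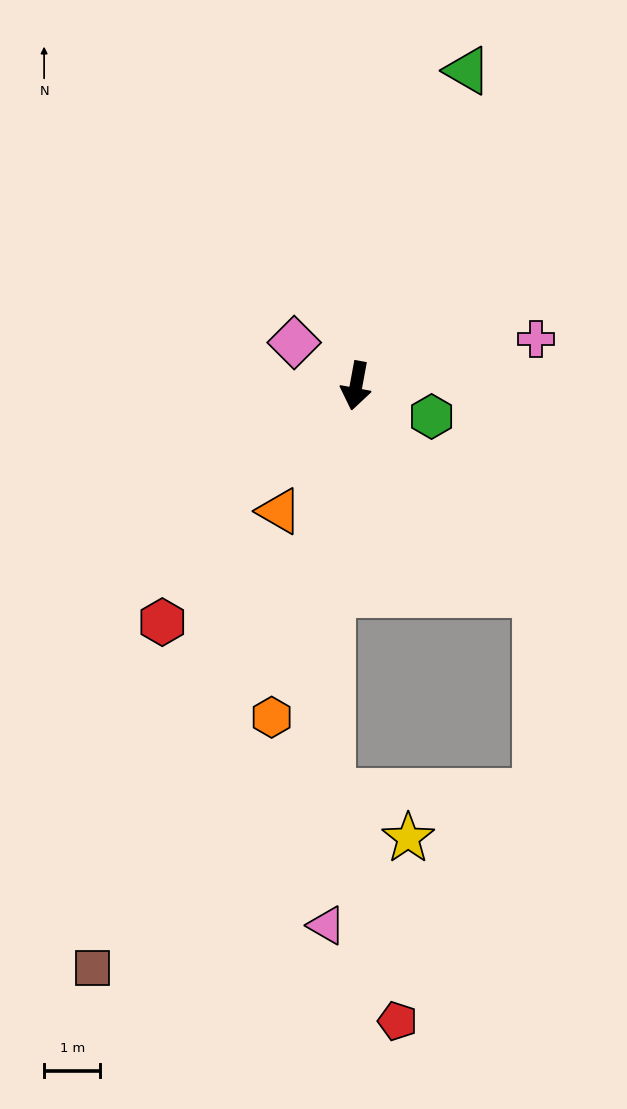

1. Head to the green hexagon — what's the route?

turn left 78°, forward 1.5 m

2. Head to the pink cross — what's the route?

turn left 115°, forward 3.3 m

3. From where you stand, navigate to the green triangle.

turn left 171°, forward 6.0 m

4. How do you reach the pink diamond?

turn right 114°, forward 1.3 m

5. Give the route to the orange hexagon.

turn right 4°, forward 6.1 m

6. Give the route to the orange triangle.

turn right 21°, forward 2.6 m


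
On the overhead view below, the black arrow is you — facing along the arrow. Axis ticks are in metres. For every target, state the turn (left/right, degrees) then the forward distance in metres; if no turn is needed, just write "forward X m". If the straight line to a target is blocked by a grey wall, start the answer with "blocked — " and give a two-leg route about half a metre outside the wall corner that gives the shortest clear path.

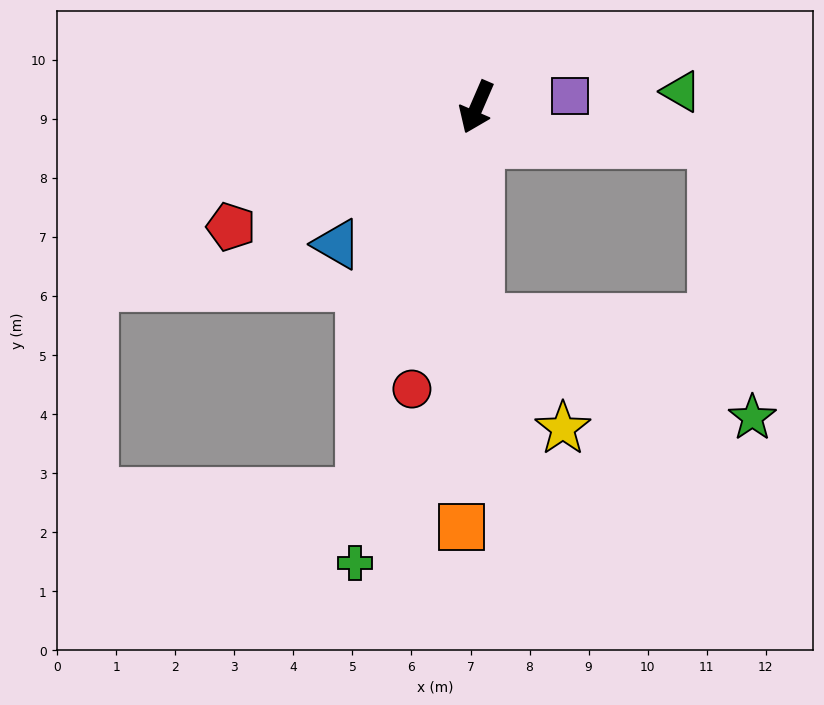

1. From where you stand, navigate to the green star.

blocked — turn left 24°, forward 3.6 m, then turn left 69°, forward 4.9 m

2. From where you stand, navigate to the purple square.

turn left 120°, forward 1.6 m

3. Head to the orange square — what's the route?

turn left 21°, forward 7.1 m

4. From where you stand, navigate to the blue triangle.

turn right 22°, forward 3.3 m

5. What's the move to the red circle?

turn left 10°, forward 4.9 m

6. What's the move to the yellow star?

blocked — turn left 24°, forward 3.6 m, then turn left 36°, forward 2.3 m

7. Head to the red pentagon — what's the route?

turn right 41°, forward 4.6 m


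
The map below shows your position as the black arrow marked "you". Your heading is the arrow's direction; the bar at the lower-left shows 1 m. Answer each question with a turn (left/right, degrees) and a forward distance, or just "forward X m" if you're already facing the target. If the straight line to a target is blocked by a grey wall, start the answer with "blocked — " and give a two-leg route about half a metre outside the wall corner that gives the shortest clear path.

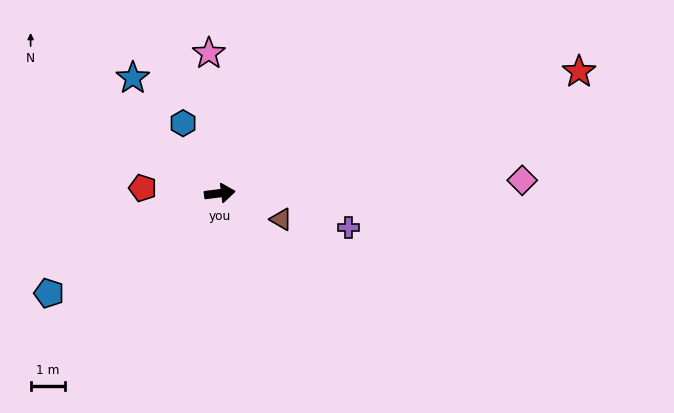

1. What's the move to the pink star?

turn left 87°, forward 4.0 m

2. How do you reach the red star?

turn left 12°, forward 10.9 m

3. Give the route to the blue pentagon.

turn right 157°, forward 5.7 m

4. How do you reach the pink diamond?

turn right 5°, forward 8.7 m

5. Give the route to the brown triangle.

turn right 30°, forward 1.9 m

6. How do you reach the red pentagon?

turn left 169°, forward 2.2 m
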